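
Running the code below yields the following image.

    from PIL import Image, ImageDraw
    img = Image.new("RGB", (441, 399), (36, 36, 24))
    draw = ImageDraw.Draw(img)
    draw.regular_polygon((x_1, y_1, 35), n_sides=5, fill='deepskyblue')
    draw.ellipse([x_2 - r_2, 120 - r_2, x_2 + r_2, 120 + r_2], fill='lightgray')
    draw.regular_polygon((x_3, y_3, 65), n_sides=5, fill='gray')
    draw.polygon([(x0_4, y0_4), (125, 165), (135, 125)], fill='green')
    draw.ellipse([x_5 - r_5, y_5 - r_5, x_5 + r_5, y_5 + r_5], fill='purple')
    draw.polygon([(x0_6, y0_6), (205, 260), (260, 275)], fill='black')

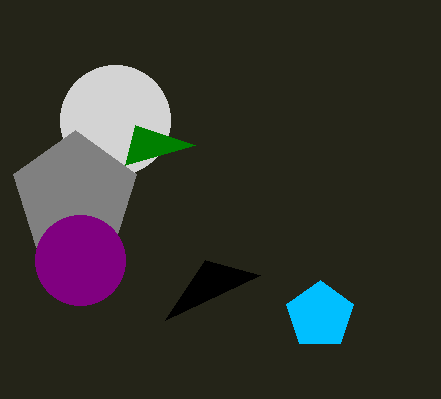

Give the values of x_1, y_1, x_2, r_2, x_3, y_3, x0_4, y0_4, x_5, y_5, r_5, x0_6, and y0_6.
x_1 = 320, y_1 = 315, x_2 = 115, r_2 = 55, x_3 = 75, y_3 = 195, x0_4 = 195, y0_4 = 145, x_5 = 80, y_5 = 260, r_5 = 45, x0_6 = 165, y0_6 = 320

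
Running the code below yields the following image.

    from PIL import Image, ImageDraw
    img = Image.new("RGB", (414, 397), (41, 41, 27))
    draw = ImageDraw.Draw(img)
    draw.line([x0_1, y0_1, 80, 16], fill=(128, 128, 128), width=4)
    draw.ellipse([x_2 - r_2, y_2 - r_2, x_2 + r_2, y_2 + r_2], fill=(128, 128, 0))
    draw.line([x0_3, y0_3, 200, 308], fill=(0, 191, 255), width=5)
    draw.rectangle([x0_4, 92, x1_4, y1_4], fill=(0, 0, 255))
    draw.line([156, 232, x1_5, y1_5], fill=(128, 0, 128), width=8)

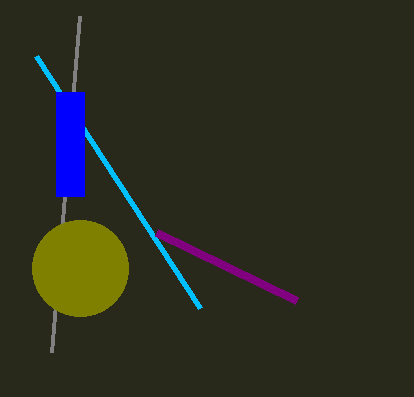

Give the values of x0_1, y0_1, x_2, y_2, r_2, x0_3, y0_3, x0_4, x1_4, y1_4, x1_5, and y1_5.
x0_1 = 52, y0_1 = 352, x_2 = 80, y_2 = 268, r_2 = 48, x0_3 = 36, y0_3 = 56, x0_4 = 56, x1_4 = 84, y1_4 = 196, x1_5 = 296, y1_5 = 300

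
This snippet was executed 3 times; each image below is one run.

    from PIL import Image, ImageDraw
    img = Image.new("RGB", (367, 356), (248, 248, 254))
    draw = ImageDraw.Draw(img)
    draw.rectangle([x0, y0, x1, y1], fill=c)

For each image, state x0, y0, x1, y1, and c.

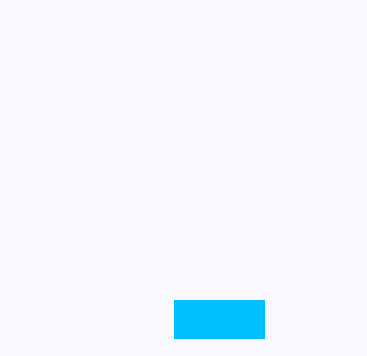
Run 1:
x0 = 174
y0 = 300
x1 = 264
y1 = 338
c = 'deepskyblue'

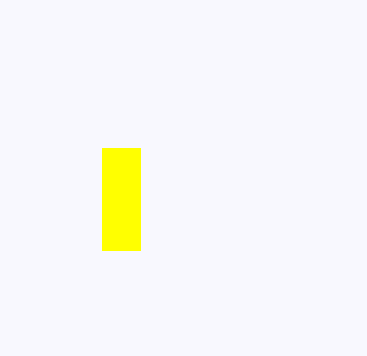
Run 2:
x0 = 102, y0 = 148, x1 = 140, y1 = 250, c = 'yellow'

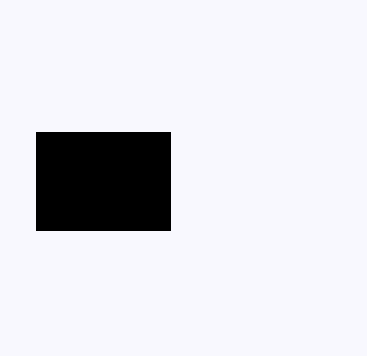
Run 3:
x0 = 36
y0 = 132
x1 = 170
y1 = 230
c = 'black'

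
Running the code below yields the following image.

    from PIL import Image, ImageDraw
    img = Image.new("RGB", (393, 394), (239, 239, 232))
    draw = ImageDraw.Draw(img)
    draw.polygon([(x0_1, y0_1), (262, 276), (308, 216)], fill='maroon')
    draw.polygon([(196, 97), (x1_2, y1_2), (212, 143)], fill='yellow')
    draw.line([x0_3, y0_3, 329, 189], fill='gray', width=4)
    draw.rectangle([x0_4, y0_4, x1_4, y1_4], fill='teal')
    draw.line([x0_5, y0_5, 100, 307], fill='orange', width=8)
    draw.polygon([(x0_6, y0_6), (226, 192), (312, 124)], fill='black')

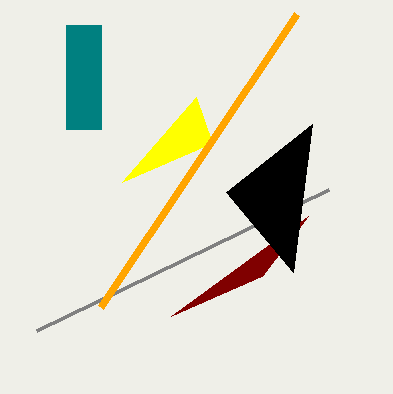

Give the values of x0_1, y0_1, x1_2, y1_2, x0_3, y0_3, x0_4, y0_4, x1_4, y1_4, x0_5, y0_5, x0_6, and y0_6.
x0_1 = 171; y0_1 = 316; x1_2 = 122; y1_2 = 182; x0_3 = 37; y0_3 = 330; x0_4 = 66; y0_4 = 25; x1_4 = 101; y1_4 = 129; x0_5 = 296; y0_5 = 14; x0_6 = 293; y0_6 = 272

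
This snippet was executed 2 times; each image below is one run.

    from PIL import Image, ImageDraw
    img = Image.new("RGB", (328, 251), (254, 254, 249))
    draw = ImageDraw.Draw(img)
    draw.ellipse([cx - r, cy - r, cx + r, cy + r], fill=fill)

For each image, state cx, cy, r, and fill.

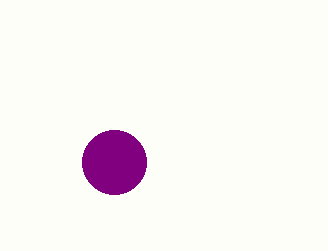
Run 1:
cx = 114
cy = 162
r = 32
fill = 'purple'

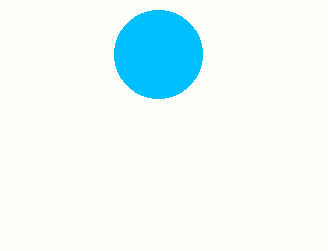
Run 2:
cx = 158; cy = 54; r = 44; fill = 'deepskyblue'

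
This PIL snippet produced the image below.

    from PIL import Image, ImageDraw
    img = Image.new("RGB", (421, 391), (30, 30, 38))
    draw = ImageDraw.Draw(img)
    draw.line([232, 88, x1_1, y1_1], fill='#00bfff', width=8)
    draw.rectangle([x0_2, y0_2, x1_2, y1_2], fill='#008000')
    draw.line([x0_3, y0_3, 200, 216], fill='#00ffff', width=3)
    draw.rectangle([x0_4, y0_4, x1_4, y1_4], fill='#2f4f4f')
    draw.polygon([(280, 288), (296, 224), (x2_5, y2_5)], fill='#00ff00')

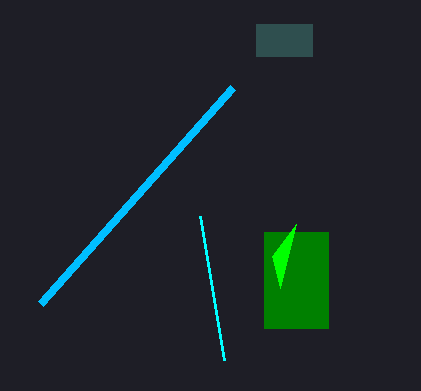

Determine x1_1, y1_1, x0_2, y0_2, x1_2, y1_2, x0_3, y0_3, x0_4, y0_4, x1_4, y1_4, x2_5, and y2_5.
x1_1 = 40
y1_1 = 304
x0_2 = 264
y0_2 = 232
x1_2 = 328
y1_2 = 328
x0_3 = 224
y0_3 = 360
x0_4 = 256
y0_4 = 24
x1_4 = 312
y1_4 = 56
x2_5 = 272
y2_5 = 256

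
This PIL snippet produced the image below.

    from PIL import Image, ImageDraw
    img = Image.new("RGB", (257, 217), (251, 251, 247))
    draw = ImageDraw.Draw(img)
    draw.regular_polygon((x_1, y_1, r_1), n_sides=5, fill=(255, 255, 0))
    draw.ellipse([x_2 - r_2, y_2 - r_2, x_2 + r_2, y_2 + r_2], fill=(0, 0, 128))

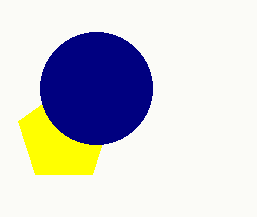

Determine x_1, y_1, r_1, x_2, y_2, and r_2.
x_1 = 64; y_1 = 136; r_1 = 48; x_2 = 96; y_2 = 88; r_2 = 56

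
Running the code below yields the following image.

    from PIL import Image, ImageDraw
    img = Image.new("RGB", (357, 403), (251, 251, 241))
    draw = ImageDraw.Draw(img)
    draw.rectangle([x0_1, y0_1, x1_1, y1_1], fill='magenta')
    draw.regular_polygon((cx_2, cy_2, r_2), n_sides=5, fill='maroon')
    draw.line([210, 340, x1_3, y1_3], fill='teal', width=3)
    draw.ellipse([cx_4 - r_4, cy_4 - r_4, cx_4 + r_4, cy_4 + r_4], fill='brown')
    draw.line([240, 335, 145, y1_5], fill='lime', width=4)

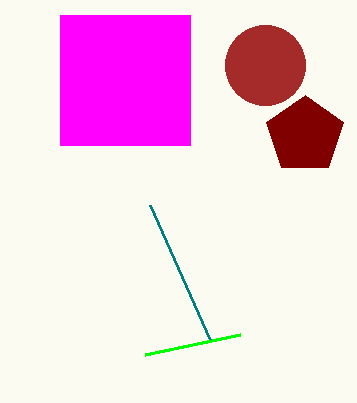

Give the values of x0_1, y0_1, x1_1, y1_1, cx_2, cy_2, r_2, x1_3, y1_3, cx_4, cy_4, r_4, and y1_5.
x0_1 = 60
y0_1 = 15
x1_1 = 190
y1_1 = 145
cx_2 = 305
cy_2 = 135
r_2 = 40
x1_3 = 150
y1_3 = 205
cx_4 = 265
cy_4 = 65
r_4 = 40
y1_5 = 355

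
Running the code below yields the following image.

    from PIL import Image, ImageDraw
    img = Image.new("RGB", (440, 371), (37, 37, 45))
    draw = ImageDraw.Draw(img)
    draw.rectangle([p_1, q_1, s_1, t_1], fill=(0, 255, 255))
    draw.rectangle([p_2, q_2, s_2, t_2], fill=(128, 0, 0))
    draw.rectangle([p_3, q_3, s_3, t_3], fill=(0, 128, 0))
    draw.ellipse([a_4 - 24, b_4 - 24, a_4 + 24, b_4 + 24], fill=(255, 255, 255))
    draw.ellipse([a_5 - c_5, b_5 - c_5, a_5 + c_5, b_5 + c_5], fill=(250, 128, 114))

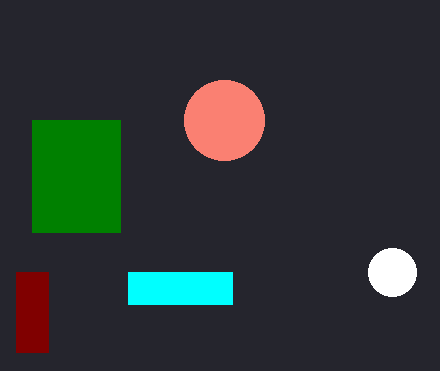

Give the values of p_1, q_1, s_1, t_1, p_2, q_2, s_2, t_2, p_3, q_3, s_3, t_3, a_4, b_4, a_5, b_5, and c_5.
p_1 = 128, q_1 = 272, s_1 = 232, t_1 = 304, p_2 = 16, q_2 = 272, s_2 = 48, t_2 = 352, p_3 = 32, q_3 = 120, s_3 = 120, t_3 = 232, a_4 = 392, b_4 = 272, a_5 = 224, b_5 = 120, c_5 = 40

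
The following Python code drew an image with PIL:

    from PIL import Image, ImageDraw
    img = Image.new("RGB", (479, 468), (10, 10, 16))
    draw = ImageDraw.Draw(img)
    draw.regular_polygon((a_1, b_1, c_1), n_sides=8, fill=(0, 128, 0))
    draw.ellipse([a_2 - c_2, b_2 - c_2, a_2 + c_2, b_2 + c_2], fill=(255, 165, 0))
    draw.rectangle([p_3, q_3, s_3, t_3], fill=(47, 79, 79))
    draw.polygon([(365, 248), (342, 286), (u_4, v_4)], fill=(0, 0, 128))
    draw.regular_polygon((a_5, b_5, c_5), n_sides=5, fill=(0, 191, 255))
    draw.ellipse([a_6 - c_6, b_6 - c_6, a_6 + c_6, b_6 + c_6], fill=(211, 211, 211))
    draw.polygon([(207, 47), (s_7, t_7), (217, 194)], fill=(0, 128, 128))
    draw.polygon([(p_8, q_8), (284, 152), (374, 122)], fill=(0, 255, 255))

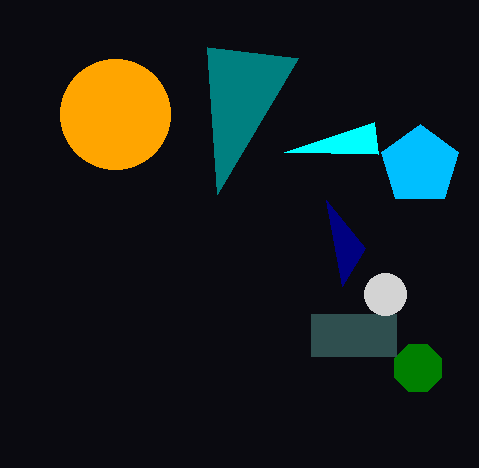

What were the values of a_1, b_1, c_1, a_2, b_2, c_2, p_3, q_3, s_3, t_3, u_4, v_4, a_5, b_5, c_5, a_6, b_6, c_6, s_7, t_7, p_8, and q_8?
a_1 = 418
b_1 = 368
c_1 = 25
a_2 = 115
b_2 = 114
c_2 = 55
p_3 = 311
q_3 = 314
s_3 = 396
t_3 = 356
u_4 = 326
v_4 = 200
a_5 = 420
b_5 = 165
c_5 = 41
a_6 = 385
b_6 = 294
c_6 = 21
s_7 = 298
t_7 = 58
p_8 = 378
q_8 = 154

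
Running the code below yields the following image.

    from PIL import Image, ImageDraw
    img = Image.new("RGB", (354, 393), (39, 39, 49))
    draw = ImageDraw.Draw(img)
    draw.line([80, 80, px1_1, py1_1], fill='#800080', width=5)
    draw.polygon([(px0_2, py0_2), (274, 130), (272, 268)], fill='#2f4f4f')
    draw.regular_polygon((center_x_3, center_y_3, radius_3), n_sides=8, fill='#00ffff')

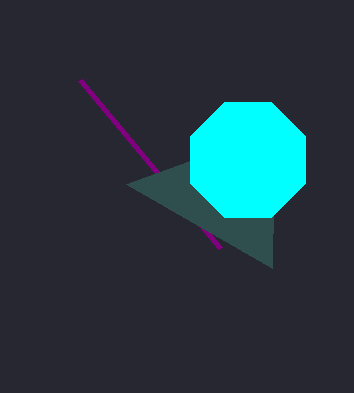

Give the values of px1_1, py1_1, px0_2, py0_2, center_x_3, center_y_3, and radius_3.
px1_1 = 220, py1_1 = 248, px0_2 = 126, py0_2 = 184, center_x_3 = 248, center_y_3 = 160, radius_3 = 62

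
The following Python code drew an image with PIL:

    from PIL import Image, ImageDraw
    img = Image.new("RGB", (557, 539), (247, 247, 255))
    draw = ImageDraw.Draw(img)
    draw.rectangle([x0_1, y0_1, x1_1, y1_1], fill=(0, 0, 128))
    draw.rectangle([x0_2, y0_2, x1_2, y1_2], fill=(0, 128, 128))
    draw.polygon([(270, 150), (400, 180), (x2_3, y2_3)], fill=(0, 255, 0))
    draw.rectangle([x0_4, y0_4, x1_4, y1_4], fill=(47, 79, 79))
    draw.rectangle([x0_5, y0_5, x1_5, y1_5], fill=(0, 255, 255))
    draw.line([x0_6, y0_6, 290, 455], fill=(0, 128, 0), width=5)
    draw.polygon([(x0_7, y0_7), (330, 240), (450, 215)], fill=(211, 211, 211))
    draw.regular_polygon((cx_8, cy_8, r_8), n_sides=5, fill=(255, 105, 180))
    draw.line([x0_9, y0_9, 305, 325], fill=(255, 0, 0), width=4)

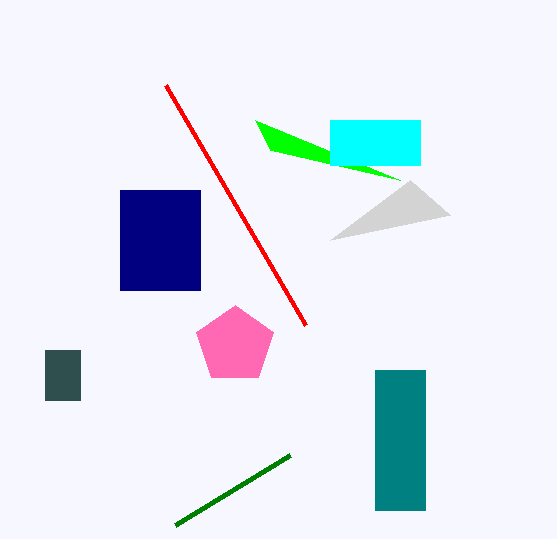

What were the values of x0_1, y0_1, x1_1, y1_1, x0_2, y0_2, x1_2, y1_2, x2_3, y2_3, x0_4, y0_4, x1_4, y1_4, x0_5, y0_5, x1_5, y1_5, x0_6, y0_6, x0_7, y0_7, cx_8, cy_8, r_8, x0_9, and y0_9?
x0_1 = 120; y0_1 = 190; x1_1 = 200; y1_1 = 290; x0_2 = 375; y0_2 = 370; x1_2 = 425; y1_2 = 510; x2_3 = 255; y2_3 = 120; x0_4 = 45; y0_4 = 350; x1_4 = 80; y1_4 = 400; x0_5 = 330; y0_5 = 120; x1_5 = 420; y1_5 = 165; x0_6 = 175; y0_6 = 525; x0_7 = 410; y0_7 = 180; cx_8 = 235; cy_8 = 345; r_8 = 40; x0_9 = 165; y0_9 = 85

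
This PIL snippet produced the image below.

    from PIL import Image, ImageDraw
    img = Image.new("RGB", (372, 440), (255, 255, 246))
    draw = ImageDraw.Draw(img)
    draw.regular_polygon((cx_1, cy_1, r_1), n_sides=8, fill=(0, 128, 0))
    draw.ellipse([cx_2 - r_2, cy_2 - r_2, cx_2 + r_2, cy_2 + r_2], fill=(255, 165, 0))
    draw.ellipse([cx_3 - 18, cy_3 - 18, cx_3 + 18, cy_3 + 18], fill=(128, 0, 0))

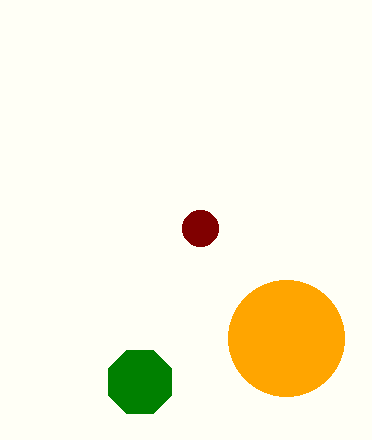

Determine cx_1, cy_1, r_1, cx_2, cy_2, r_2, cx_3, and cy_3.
cx_1 = 140
cy_1 = 382
r_1 = 34
cx_2 = 286
cy_2 = 338
r_2 = 58
cx_3 = 200
cy_3 = 228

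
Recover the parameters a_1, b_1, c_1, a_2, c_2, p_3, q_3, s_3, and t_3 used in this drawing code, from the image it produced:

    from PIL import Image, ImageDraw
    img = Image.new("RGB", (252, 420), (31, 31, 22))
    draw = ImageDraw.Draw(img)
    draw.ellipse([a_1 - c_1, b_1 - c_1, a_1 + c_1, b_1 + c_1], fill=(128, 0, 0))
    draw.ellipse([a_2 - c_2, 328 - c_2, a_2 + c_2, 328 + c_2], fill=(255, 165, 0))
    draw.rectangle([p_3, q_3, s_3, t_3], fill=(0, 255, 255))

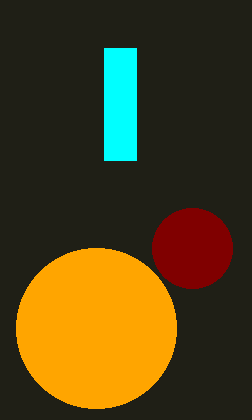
a_1 = 192, b_1 = 248, c_1 = 40, a_2 = 96, c_2 = 80, p_3 = 104, q_3 = 48, s_3 = 136, t_3 = 160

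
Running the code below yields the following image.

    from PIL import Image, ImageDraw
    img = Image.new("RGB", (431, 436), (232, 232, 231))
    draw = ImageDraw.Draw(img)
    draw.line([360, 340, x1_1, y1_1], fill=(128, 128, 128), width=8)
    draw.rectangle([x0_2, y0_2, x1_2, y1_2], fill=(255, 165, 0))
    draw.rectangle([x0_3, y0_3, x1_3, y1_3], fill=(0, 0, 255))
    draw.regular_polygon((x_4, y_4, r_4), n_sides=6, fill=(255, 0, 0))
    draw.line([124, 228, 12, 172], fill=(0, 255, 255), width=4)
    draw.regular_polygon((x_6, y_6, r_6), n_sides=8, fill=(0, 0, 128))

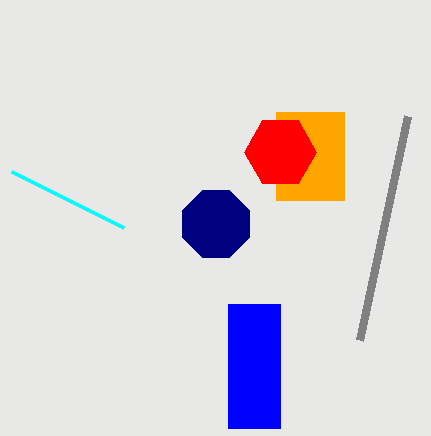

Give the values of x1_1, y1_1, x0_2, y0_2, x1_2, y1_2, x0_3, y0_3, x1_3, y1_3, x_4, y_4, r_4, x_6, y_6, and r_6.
x1_1 = 408, y1_1 = 116, x0_2 = 276, y0_2 = 112, x1_2 = 344, y1_2 = 200, x0_3 = 228, y0_3 = 304, x1_3 = 280, y1_3 = 428, x_4 = 280, y_4 = 152, r_4 = 36, x_6 = 216, y_6 = 224, r_6 = 36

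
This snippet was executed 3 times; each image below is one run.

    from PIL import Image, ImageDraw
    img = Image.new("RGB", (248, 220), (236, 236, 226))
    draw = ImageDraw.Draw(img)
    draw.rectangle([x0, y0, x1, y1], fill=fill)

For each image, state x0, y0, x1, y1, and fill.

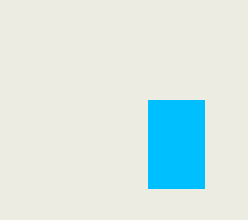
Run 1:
x0 = 148, y0 = 100, x1 = 204, y1 = 188, fill = 'deepskyblue'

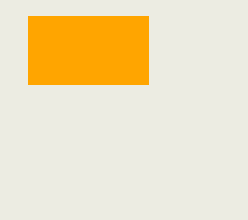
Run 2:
x0 = 28; y0 = 16; x1 = 148; y1 = 84; fill = 'orange'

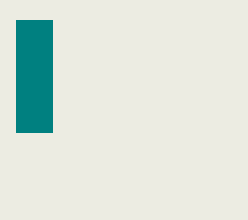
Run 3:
x0 = 16; y0 = 20; x1 = 52; y1 = 132; fill = 'teal'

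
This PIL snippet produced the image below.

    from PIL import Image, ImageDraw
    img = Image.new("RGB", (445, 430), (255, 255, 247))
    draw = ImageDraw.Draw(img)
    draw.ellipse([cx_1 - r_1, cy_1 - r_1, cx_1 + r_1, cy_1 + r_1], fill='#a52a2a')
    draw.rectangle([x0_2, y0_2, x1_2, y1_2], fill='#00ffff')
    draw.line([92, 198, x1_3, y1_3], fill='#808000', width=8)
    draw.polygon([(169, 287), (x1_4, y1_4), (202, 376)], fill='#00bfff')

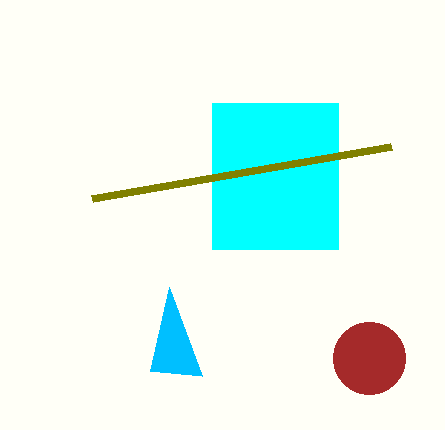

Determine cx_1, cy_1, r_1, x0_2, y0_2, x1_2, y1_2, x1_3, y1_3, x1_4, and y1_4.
cx_1 = 369, cy_1 = 358, r_1 = 36, x0_2 = 212, y0_2 = 103, x1_2 = 338, y1_2 = 249, x1_3 = 391, y1_3 = 146, x1_4 = 150, y1_4 = 371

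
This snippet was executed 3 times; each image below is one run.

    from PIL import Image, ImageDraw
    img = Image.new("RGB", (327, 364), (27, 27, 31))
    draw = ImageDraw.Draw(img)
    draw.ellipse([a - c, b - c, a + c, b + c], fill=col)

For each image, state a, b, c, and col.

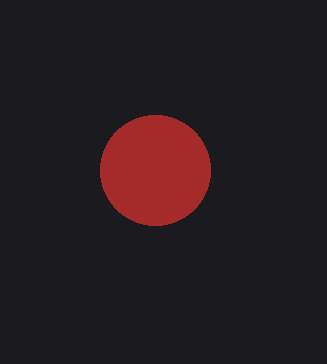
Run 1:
a = 155; b = 170; c = 55; col = 'brown'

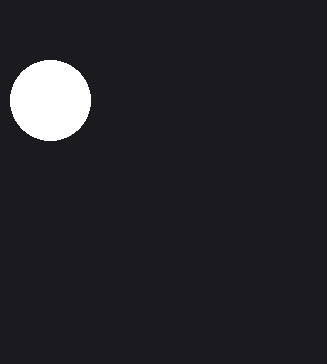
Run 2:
a = 50
b = 100
c = 40
col = 'white'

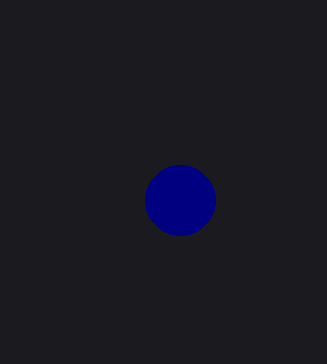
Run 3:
a = 180, b = 200, c = 35, col = 'navy'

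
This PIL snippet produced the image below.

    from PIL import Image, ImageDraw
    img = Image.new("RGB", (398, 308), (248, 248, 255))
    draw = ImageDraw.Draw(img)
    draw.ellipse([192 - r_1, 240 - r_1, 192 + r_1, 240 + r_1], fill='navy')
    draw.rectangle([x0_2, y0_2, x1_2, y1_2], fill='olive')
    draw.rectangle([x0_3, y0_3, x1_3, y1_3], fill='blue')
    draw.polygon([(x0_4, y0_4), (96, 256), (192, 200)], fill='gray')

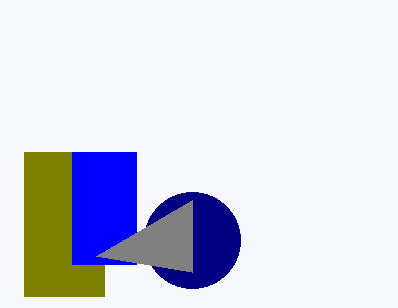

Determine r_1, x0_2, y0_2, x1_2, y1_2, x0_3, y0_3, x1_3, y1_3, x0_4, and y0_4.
r_1 = 48, x0_2 = 24, y0_2 = 152, x1_2 = 104, y1_2 = 296, x0_3 = 72, y0_3 = 152, x1_3 = 136, y1_3 = 264, x0_4 = 192, y0_4 = 272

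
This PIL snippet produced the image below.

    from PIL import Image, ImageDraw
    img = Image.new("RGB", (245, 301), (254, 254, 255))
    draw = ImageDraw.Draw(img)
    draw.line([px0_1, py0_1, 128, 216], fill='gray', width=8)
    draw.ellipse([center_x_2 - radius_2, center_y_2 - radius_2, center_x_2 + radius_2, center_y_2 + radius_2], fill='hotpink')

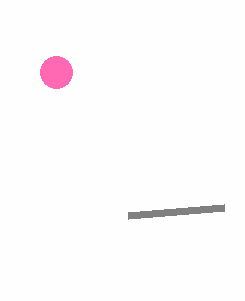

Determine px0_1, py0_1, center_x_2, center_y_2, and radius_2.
px0_1 = 224; py0_1 = 208; center_x_2 = 56; center_y_2 = 72; radius_2 = 16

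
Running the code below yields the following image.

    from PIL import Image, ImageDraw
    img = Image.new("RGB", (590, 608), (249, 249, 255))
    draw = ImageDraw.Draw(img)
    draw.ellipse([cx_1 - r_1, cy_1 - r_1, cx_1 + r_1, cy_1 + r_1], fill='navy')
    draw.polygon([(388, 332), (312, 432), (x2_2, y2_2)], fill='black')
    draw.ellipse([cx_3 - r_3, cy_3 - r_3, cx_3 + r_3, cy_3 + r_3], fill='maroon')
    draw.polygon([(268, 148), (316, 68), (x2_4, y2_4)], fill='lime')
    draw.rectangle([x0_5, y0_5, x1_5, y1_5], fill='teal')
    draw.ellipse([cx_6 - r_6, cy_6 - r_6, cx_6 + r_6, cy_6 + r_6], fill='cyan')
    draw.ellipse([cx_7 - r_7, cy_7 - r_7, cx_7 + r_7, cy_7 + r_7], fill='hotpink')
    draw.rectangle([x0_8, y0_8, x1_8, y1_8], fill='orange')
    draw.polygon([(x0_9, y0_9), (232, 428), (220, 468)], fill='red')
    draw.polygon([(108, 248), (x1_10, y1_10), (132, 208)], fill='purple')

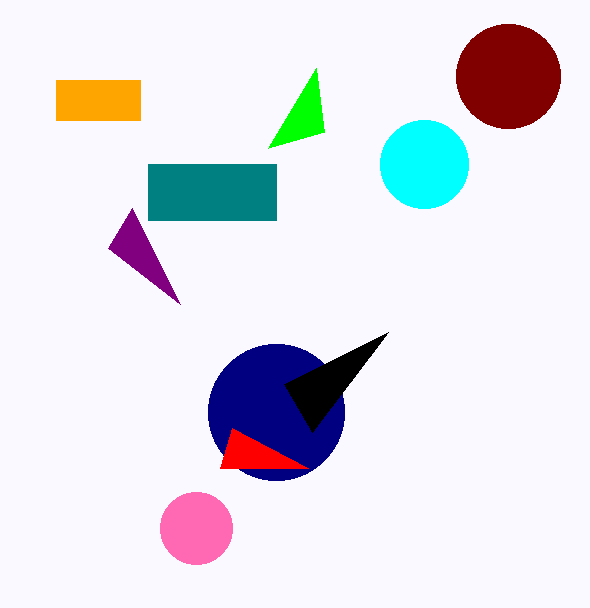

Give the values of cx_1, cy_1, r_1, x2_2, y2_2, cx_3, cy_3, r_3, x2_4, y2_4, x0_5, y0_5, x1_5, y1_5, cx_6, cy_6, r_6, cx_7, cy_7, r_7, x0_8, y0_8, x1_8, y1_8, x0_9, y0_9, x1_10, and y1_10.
cx_1 = 276, cy_1 = 412, r_1 = 68, x2_2 = 284, y2_2 = 384, cx_3 = 508, cy_3 = 76, r_3 = 52, x2_4 = 324, y2_4 = 132, x0_5 = 148, y0_5 = 164, x1_5 = 276, y1_5 = 220, cx_6 = 424, cy_6 = 164, r_6 = 44, cx_7 = 196, cy_7 = 528, r_7 = 36, x0_8 = 56, y0_8 = 80, x1_8 = 140, y1_8 = 120, x0_9 = 308, y0_9 = 468, x1_10 = 180, y1_10 = 304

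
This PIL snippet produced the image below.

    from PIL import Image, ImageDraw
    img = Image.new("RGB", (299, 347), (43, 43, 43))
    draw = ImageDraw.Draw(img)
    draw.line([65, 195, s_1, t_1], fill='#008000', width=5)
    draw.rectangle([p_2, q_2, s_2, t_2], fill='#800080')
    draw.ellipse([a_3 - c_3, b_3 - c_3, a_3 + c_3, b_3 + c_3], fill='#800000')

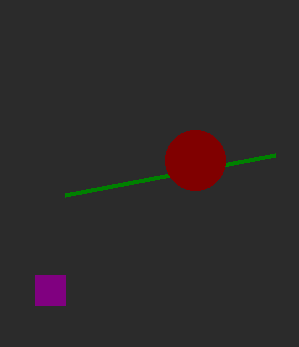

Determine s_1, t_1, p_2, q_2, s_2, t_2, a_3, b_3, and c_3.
s_1 = 275
t_1 = 155
p_2 = 35
q_2 = 275
s_2 = 65
t_2 = 305
a_3 = 195
b_3 = 160
c_3 = 30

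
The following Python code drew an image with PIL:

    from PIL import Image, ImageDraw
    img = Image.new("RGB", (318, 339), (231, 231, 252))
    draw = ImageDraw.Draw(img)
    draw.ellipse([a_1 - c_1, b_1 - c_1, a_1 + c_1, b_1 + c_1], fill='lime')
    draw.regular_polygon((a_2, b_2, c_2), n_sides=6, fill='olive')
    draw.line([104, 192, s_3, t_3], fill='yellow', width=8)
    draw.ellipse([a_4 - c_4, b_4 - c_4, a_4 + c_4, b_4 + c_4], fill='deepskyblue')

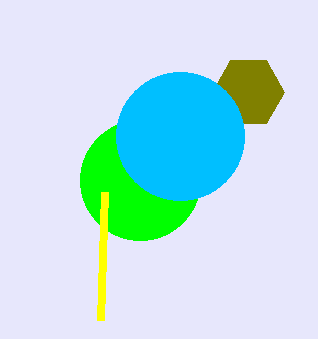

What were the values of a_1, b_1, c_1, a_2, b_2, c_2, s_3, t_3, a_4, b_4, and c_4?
a_1 = 140, b_1 = 180, c_1 = 60, a_2 = 248, b_2 = 92, c_2 = 36, s_3 = 100, t_3 = 320, a_4 = 180, b_4 = 136, c_4 = 64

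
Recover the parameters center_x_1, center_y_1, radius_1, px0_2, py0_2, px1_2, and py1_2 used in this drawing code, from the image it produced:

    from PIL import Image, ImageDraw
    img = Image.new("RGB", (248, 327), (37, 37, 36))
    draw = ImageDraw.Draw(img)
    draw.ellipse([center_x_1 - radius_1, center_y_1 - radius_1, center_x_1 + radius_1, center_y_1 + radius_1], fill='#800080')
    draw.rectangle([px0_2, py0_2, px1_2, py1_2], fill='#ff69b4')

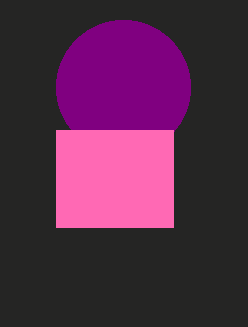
center_x_1 = 123
center_y_1 = 87
radius_1 = 67
px0_2 = 56
py0_2 = 130
px1_2 = 173
py1_2 = 227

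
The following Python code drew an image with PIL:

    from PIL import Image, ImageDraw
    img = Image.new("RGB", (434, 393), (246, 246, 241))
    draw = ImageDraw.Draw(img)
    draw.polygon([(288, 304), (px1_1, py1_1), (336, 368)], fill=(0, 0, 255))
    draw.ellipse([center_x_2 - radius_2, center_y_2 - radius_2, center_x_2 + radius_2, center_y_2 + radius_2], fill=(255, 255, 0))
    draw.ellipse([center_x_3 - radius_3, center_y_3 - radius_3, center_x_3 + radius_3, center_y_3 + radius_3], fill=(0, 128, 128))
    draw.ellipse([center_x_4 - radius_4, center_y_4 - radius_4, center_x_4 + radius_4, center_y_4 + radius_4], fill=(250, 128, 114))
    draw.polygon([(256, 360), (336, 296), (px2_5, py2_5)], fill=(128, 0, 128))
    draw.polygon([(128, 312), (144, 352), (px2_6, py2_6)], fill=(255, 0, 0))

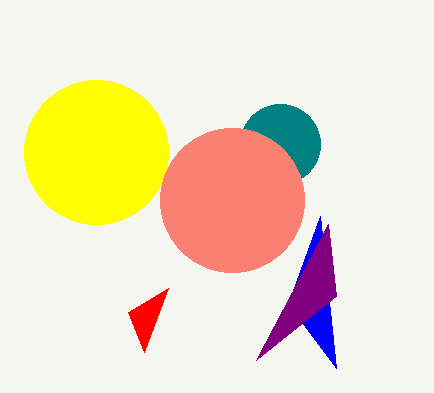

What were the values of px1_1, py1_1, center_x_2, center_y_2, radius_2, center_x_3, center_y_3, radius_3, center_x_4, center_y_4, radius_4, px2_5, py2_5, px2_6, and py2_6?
px1_1 = 320, py1_1 = 216, center_x_2 = 96, center_y_2 = 152, radius_2 = 72, center_x_3 = 280, center_y_3 = 144, radius_3 = 40, center_x_4 = 232, center_y_4 = 200, radius_4 = 72, px2_5 = 328, py2_5 = 224, px2_6 = 168, py2_6 = 288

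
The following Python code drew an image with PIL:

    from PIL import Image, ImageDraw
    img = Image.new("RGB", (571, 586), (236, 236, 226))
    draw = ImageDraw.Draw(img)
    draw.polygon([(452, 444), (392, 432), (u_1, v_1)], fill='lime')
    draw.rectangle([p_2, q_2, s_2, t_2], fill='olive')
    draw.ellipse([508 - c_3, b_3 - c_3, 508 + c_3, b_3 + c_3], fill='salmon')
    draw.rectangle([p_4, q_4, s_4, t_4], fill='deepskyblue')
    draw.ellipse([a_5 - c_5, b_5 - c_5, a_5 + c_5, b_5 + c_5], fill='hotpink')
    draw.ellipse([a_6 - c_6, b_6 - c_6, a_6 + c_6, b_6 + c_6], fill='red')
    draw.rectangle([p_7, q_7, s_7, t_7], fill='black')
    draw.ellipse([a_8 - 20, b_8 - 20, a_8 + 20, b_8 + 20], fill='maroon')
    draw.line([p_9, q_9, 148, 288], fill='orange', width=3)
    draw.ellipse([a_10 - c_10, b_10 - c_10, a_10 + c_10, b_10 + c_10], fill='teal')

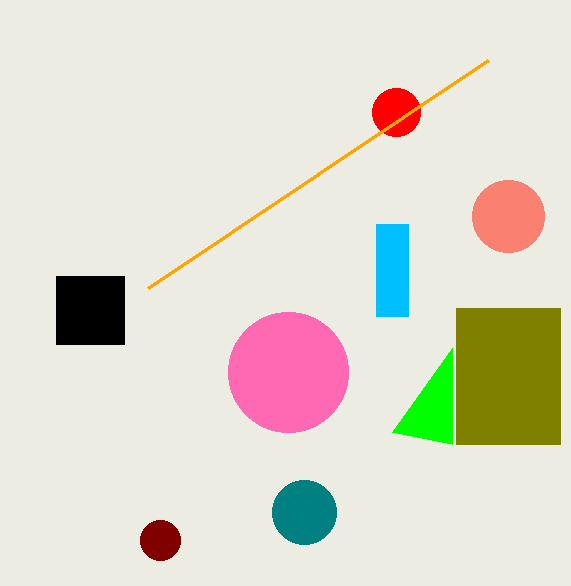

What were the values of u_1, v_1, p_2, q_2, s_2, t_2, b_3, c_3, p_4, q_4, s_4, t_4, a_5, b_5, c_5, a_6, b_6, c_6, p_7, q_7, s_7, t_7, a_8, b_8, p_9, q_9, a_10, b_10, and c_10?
u_1 = 452
v_1 = 348
p_2 = 456
q_2 = 308
s_2 = 560
t_2 = 444
b_3 = 216
c_3 = 36
p_4 = 376
q_4 = 224
s_4 = 408
t_4 = 316
a_5 = 288
b_5 = 372
c_5 = 60
a_6 = 396
b_6 = 112
c_6 = 24
p_7 = 56
q_7 = 276
s_7 = 124
t_7 = 344
a_8 = 160
b_8 = 540
p_9 = 488
q_9 = 60
a_10 = 304
b_10 = 512
c_10 = 32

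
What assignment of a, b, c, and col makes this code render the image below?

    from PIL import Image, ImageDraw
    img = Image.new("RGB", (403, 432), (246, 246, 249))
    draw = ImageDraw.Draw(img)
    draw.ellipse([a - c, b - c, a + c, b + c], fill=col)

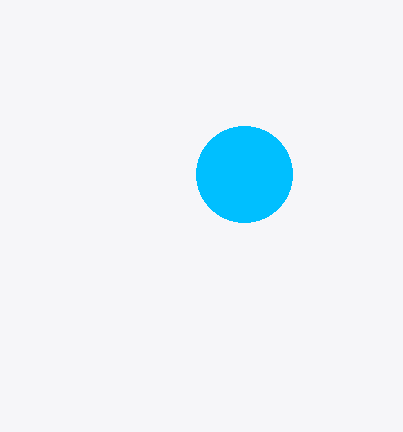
a = 244; b = 174; c = 48; col = 'deepskyblue'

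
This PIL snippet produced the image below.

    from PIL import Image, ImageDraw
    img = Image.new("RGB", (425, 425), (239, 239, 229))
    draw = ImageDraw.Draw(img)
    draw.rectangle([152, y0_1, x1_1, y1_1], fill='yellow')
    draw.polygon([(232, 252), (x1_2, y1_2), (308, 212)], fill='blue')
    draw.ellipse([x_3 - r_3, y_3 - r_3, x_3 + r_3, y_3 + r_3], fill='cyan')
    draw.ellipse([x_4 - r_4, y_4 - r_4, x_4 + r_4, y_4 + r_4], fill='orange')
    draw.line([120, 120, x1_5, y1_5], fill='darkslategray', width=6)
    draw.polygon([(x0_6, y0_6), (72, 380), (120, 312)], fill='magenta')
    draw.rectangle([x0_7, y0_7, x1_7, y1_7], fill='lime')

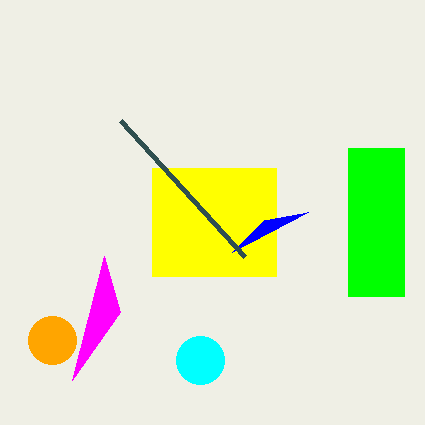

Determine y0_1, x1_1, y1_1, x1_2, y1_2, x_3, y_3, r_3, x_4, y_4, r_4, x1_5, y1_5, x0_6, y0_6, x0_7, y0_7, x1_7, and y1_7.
y0_1 = 168; x1_1 = 276; y1_1 = 276; x1_2 = 264; y1_2 = 220; x_3 = 200; y_3 = 360; r_3 = 24; x_4 = 52; y_4 = 340; r_4 = 24; x1_5 = 244; y1_5 = 256; x0_6 = 104; y0_6 = 256; x0_7 = 348; y0_7 = 148; x1_7 = 404; y1_7 = 296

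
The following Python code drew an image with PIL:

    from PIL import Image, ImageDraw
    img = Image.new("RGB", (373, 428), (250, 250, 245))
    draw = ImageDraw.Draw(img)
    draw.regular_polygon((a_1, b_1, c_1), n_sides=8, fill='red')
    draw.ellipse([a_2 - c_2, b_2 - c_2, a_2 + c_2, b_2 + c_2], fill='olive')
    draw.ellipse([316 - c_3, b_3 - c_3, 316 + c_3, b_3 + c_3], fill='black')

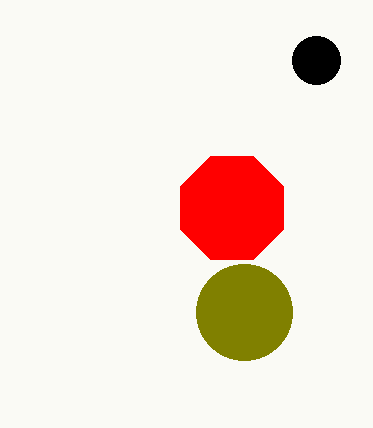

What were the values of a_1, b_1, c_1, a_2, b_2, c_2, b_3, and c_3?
a_1 = 232, b_1 = 208, c_1 = 56, a_2 = 244, b_2 = 312, c_2 = 48, b_3 = 60, c_3 = 24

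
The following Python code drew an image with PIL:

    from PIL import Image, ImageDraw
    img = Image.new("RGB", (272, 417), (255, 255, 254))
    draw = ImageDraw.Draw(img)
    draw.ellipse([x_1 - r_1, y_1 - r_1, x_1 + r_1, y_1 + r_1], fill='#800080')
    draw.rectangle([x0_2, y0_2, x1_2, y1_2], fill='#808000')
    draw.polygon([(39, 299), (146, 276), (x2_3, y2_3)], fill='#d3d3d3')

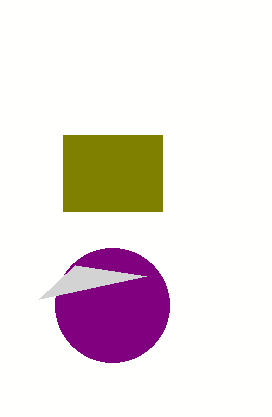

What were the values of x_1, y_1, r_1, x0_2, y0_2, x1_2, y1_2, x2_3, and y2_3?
x_1 = 112
y_1 = 305
r_1 = 57
x0_2 = 63
y0_2 = 135
x1_2 = 162
y1_2 = 211
x2_3 = 75
y2_3 = 265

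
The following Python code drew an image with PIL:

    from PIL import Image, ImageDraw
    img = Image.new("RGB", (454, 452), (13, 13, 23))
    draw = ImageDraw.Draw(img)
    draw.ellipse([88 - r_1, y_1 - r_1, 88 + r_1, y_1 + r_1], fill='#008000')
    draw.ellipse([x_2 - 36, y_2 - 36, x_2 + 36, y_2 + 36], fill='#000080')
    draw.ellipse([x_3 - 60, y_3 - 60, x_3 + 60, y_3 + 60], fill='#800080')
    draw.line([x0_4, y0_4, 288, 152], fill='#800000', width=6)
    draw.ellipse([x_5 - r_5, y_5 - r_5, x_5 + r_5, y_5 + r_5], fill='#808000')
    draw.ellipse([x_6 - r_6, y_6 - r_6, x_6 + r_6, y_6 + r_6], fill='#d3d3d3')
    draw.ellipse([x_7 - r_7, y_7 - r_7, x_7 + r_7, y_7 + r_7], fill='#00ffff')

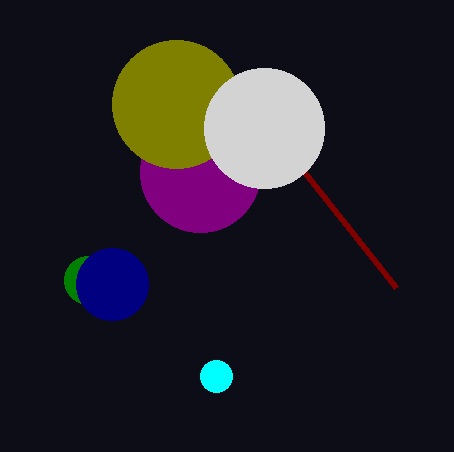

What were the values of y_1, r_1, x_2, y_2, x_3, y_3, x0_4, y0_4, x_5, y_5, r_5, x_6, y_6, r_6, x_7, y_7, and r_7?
y_1 = 280
r_1 = 24
x_2 = 112
y_2 = 284
x_3 = 200
y_3 = 172
x0_4 = 396
y0_4 = 288
x_5 = 176
y_5 = 104
r_5 = 64
x_6 = 264
y_6 = 128
r_6 = 60
x_7 = 216
y_7 = 376
r_7 = 16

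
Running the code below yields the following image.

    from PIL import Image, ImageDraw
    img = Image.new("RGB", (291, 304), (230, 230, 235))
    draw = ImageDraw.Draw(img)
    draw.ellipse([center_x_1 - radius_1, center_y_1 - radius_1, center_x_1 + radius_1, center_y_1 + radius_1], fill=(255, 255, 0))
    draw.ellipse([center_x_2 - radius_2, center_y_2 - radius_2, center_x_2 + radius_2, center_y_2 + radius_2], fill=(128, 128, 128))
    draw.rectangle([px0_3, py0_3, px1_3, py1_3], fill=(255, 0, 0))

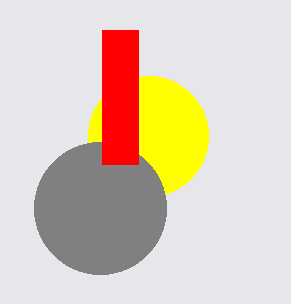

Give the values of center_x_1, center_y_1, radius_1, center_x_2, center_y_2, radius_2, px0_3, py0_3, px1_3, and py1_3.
center_x_1 = 148, center_y_1 = 136, radius_1 = 60, center_x_2 = 100, center_y_2 = 208, radius_2 = 66, px0_3 = 102, py0_3 = 30, px1_3 = 138, py1_3 = 164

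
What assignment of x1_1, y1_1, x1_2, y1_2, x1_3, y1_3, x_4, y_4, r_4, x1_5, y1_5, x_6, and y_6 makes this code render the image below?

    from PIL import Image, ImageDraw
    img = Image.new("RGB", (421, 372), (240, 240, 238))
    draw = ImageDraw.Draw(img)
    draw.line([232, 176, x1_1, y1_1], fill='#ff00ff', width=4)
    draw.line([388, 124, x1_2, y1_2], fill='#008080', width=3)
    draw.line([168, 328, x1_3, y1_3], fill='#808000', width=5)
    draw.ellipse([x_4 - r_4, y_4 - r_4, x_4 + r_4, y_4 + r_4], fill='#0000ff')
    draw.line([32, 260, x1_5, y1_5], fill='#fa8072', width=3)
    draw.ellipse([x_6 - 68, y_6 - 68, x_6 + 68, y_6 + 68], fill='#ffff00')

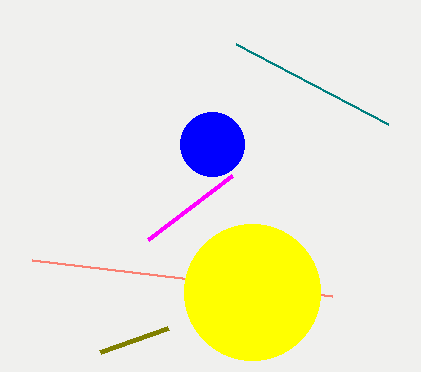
x1_1 = 148; y1_1 = 240; x1_2 = 236; y1_2 = 44; x1_3 = 100; y1_3 = 352; x_4 = 212; y_4 = 144; r_4 = 32; x1_5 = 332; y1_5 = 296; x_6 = 252; y_6 = 292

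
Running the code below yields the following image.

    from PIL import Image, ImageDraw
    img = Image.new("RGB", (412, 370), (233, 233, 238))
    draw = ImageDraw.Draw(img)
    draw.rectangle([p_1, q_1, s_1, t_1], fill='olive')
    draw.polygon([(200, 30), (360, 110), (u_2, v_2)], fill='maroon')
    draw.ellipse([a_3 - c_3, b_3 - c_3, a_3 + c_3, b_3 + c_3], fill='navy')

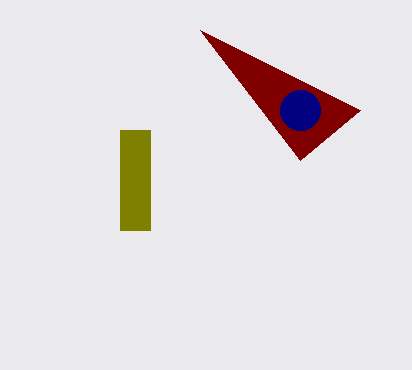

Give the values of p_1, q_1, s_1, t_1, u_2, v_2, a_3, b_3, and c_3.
p_1 = 120; q_1 = 130; s_1 = 150; t_1 = 230; u_2 = 300; v_2 = 160; a_3 = 300; b_3 = 110; c_3 = 20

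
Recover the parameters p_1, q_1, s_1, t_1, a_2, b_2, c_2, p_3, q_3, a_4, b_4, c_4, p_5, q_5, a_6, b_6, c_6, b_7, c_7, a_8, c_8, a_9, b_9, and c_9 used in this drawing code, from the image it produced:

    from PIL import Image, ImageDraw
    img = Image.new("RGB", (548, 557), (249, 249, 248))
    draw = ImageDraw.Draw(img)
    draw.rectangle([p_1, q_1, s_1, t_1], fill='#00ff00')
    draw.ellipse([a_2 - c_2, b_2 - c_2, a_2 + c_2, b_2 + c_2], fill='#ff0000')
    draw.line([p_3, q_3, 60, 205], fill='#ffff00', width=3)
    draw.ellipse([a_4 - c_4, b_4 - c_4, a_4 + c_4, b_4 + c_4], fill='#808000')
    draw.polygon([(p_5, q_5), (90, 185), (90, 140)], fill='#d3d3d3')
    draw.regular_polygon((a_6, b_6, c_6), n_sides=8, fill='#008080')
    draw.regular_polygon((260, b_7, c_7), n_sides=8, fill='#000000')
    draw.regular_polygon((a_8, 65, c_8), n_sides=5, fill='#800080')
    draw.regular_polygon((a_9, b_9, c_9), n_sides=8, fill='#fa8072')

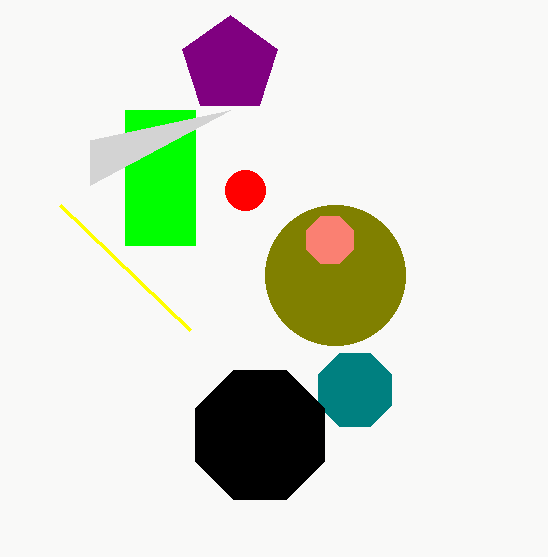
p_1 = 125
q_1 = 110
s_1 = 195
t_1 = 245
a_2 = 245
b_2 = 190
c_2 = 20
p_3 = 190
q_3 = 330
a_4 = 335
b_4 = 275
c_4 = 70
p_5 = 230
q_5 = 110
a_6 = 355
b_6 = 390
c_6 = 40
b_7 = 435
c_7 = 70
a_8 = 230
c_8 = 50
a_9 = 330
b_9 = 240
c_9 = 25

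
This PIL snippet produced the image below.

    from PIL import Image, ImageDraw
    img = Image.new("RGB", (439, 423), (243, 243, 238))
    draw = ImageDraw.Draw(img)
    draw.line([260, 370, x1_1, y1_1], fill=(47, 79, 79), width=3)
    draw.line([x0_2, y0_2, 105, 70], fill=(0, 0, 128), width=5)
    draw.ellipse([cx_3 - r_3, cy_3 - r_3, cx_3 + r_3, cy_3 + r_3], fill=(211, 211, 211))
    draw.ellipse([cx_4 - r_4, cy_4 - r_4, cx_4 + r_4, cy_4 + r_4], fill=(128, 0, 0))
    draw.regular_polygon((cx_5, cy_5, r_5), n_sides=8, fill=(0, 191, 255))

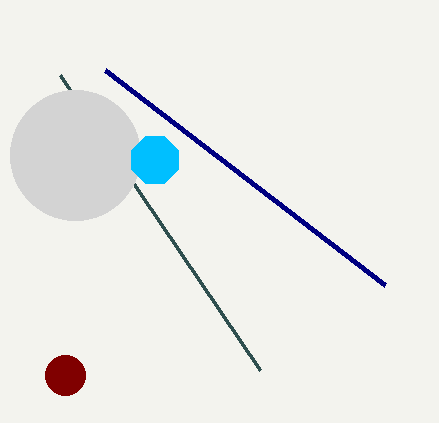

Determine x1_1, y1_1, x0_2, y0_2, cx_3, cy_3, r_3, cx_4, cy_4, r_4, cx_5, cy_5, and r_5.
x1_1 = 60; y1_1 = 75; x0_2 = 385; y0_2 = 285; cx_3 = 75; cy_3 = 155; r_3 = 65; cx_4 = 65; cy_4 = 375; r_4 = 20; cx_5 = 155; cy_5 = 160; r_5 = 25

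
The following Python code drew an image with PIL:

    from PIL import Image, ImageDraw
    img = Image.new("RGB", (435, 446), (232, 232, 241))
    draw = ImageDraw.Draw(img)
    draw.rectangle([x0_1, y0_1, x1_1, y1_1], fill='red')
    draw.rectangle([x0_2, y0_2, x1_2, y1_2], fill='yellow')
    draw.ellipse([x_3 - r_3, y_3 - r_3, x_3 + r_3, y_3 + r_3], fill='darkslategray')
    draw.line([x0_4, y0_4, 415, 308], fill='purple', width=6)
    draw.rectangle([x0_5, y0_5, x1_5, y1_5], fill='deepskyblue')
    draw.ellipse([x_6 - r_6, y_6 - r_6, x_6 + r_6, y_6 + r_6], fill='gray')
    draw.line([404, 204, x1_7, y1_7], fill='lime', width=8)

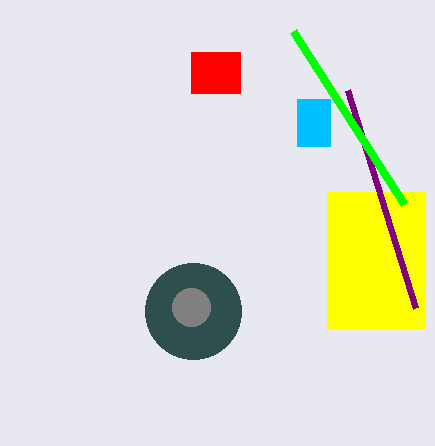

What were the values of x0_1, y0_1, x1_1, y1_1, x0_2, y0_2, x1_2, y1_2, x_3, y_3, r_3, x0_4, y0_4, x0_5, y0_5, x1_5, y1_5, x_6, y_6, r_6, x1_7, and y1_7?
x0_1 = 191, y0_1 = 52, x1_1 = 240, y1_1 = 93, x0_2 = 327, y0_2 = 192, x1_2 = 425, y1_2 = 328, x_3 = 193, y_3 = 311, r_3 = 48, x0_4 = 347, y0_4 = 90, x0_5 = 297, y0_5 = 99, x1_5 = 330, y1_5 = 146, x_6 = 191, y_6 = 307, r_6 = 19, x1_7 = 293, y1_7 = 31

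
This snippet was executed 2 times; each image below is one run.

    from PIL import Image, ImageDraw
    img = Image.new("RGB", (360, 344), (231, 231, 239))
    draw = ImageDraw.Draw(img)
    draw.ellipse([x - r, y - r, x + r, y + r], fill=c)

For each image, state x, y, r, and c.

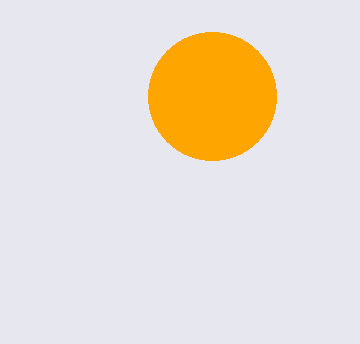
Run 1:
x = 212; y = 96; r = 64; c = 'orange'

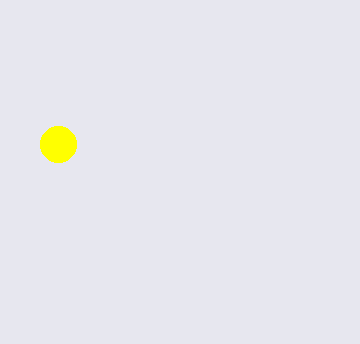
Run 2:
x = 58; y = 144; r = 18; c = 'yellow'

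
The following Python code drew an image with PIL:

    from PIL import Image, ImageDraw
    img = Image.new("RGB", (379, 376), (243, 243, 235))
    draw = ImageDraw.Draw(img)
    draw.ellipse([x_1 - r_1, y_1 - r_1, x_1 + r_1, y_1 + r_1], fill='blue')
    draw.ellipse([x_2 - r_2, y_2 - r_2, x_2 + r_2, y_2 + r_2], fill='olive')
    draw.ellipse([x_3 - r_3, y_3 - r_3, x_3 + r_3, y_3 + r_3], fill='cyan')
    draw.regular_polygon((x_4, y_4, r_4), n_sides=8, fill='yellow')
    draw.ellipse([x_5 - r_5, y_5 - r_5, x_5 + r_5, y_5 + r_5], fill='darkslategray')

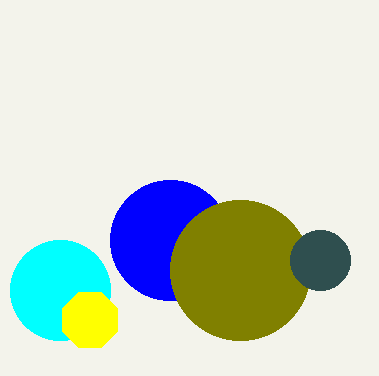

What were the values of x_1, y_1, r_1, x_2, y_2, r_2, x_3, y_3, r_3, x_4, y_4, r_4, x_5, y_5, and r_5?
x_1 = 170; y_1 = 240; r_1 = 60; x_2 = 240; y_2 = 270; r_2 = 70; x_3 = 60; y_3 = 290; r_3 = 50; x_4 = 90; y_4 = 320; r_4 = 30; x_5 = 320; y_5 = 260; r_5 = 30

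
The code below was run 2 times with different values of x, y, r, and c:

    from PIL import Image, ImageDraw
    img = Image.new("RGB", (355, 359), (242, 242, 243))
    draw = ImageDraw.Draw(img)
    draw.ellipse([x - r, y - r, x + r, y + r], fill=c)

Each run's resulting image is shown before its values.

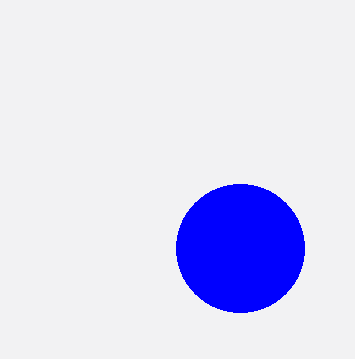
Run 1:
x = 240
y = 248
r = 64
c = 'blue'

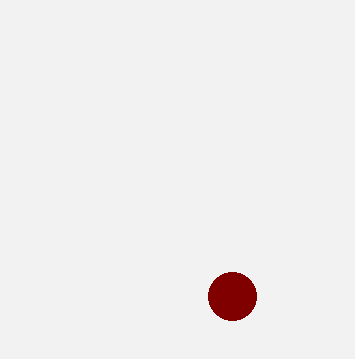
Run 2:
x = 232; y = 296; r = 24; c = 'maroon'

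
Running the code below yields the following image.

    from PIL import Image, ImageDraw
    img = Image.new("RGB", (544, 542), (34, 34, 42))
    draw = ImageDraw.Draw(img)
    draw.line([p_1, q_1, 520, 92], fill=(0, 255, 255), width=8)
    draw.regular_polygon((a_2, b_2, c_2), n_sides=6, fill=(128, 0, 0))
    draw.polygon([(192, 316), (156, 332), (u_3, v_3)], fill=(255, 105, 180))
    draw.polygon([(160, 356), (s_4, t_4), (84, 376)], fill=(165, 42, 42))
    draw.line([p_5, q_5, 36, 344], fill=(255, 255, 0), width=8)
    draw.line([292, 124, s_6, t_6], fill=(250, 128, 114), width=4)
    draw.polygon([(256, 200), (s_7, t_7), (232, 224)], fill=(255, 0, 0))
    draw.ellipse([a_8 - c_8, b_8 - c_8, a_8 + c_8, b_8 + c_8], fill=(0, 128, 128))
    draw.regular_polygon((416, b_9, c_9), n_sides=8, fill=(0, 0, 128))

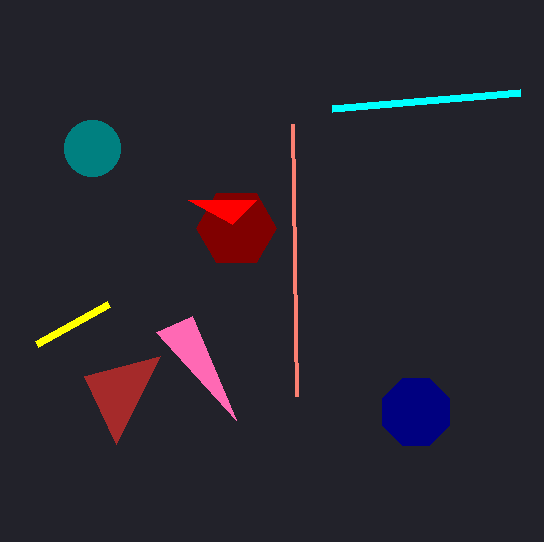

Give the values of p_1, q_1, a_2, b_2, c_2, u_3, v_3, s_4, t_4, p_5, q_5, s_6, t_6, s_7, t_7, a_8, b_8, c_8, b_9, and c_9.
p_1 = 332
q_1 = 108
a_2 = 236
b_2 = 228
c_2 = 40
u_3 = 236
v_3 = 420
s_4 = 116
t_4 = 444
p_5 = 108
q_5 = 304
s_6 = 296
t_6 = 396
s_7 = 188
t_7 = 200
a_8 = 92
b_8 = 148
c_8 = 28
b_9 = 412
c_9 = 36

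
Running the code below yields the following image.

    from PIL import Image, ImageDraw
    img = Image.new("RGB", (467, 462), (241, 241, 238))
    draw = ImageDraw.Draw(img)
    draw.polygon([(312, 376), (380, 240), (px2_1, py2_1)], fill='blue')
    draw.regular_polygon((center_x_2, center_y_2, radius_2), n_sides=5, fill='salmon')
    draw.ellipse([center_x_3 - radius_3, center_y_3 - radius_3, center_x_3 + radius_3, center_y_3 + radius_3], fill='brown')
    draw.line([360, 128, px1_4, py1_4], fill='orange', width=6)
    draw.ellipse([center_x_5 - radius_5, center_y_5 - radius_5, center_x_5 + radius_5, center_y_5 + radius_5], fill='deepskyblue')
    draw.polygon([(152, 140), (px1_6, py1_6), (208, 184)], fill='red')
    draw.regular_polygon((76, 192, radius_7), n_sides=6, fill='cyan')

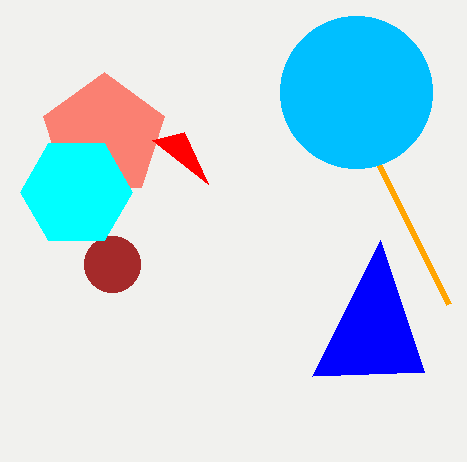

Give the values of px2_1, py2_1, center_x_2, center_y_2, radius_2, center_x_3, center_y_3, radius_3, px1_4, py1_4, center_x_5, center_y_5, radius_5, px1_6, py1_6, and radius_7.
px2_1 = 424
py2_1 = 372
center_x_2 = 104
center_y_2 = 136
radius_2 = 64
center_x_3 = 112
center_y_3 = 264
radius_3 = 28
px1_4 = 448
py1_4 = 304
center_x_5 = 356
center_y_5 = 92
radius_5 = 76
px1_6 = 184
py1_6 = 132
radius_7 = 56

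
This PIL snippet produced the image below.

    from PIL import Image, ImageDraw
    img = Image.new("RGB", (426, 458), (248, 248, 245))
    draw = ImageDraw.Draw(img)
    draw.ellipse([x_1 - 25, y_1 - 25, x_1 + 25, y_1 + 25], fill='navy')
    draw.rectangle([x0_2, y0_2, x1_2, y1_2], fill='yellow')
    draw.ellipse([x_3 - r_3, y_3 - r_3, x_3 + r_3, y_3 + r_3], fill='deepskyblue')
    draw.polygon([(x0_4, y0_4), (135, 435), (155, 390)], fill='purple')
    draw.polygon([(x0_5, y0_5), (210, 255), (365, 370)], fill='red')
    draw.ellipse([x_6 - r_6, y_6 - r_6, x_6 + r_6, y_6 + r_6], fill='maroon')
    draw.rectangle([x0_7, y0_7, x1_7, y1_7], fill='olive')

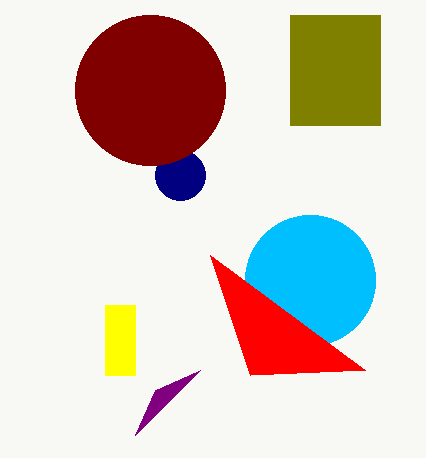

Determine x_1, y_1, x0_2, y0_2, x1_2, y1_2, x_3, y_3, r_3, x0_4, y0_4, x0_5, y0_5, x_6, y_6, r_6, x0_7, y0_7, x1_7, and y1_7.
x_1 = 180; y_1 = 175; x0_2 = 105; y0_2 = 305; x1_2 = 135; y1_2 = 375; x_3 = 310; y_3 = 280; r_3 = 65; x0_4 = 200; y0_4 = 370; x0_5 = 250; y0_5 = 375; x_6 = 150; y_6 = 90; r_6 = 75; x0_7 = 290; y0_7 = 15; x1_7 = 380; y1_7 = 125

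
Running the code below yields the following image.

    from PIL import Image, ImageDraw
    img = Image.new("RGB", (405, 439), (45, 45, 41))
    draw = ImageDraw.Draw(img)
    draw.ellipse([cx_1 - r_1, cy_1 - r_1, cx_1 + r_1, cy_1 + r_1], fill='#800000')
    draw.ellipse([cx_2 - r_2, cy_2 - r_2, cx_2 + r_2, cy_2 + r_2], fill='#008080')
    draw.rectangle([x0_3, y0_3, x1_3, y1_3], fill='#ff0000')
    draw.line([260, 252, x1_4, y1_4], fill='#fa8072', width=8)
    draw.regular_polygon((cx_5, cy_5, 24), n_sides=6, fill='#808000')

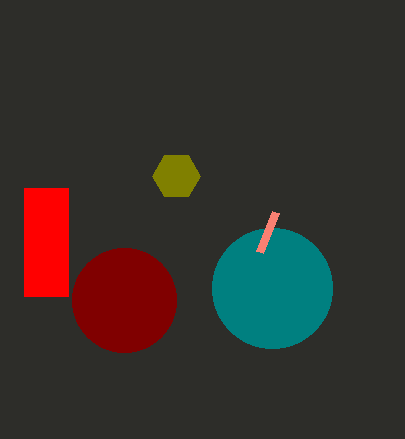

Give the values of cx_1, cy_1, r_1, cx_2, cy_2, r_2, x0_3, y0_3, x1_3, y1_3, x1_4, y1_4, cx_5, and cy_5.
cx_1 = 124, cy_1 = 300, r_1 = 52, cx_2 = 272, cy_2 = 288, r_2 = 60, x0_3 = 24, y0_3 = 188, x1_3 = 68, y1_3 = 296, x1_4 = 276, y1_4 = 212, cx_5 = 176, cy_5 = 176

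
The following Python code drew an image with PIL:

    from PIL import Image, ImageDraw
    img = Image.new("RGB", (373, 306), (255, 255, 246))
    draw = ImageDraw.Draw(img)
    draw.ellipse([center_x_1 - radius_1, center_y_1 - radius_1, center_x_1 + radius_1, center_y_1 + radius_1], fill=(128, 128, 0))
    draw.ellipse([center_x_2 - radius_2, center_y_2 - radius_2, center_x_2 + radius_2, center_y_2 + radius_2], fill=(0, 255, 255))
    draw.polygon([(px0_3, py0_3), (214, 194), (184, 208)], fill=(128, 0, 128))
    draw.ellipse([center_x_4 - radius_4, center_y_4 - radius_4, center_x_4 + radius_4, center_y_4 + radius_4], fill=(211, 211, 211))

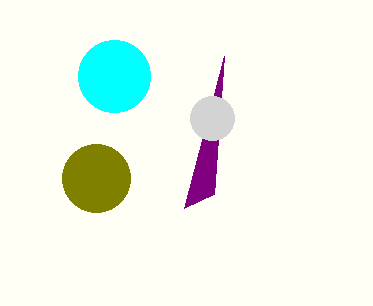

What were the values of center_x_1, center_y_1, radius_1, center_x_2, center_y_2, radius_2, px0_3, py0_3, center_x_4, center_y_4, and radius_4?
center_x_1 = 96
center_y_1 = 178
radius_1 = 34
center_x_2 = 114
center_y_2 = 76
radius_2 = 36
px0_3 = 224
py0_3 = 56
center_x_4 = 212
center_y_4 = 118
radius_4 = 22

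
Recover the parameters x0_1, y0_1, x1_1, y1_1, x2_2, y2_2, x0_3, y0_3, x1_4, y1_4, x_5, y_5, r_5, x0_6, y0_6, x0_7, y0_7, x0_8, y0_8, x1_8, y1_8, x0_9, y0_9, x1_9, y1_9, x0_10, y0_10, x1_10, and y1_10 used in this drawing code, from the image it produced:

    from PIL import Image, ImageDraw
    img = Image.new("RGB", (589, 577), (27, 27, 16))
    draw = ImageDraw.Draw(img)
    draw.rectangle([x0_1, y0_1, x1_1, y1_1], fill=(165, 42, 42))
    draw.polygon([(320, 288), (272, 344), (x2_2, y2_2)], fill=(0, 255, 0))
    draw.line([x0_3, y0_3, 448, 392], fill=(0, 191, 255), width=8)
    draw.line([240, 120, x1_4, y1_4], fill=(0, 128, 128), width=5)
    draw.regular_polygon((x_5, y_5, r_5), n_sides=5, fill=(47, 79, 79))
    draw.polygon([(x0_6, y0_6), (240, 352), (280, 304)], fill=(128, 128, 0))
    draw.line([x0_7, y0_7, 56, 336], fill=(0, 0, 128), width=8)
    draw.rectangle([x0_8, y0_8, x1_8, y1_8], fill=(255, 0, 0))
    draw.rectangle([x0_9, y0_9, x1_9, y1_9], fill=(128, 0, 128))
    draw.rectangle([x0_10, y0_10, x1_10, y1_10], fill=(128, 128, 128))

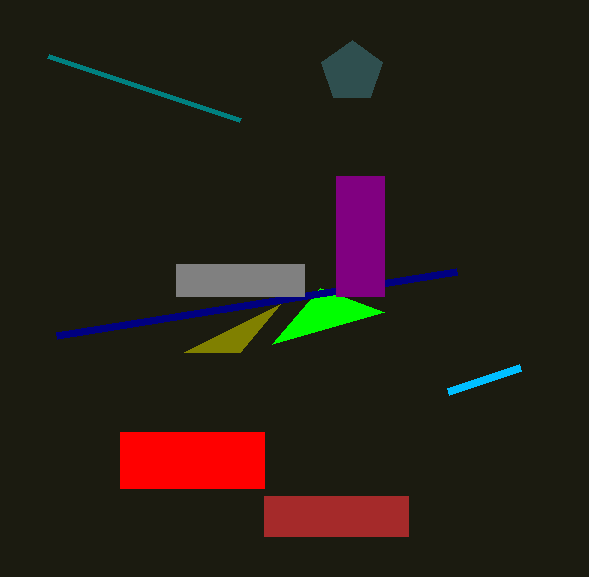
x0_1 = 264
y0_1 = 496
x1_1 = 408
y1_1 = 536
x2_2 = 384
y2_2 = 312
x0_3 = 520
y0_3 = 368
x1_4 = 48
y1_4 = 56
x_5 = 352
y_5 = 72
r_5 = 32
x0_6 = 184
y0_6 = 352
x0_7 = 456
y0_7 = 272
x0_8 = 120
y0_8 = 432
x1_8 = 264
y1_8 = 488
x0_9 = 336
y0_9 = 176
x1_9 = 384
y1_9 = 296
x0_10 = 176
y0_10 = 264
x1_10 = 304
y1_10 = 296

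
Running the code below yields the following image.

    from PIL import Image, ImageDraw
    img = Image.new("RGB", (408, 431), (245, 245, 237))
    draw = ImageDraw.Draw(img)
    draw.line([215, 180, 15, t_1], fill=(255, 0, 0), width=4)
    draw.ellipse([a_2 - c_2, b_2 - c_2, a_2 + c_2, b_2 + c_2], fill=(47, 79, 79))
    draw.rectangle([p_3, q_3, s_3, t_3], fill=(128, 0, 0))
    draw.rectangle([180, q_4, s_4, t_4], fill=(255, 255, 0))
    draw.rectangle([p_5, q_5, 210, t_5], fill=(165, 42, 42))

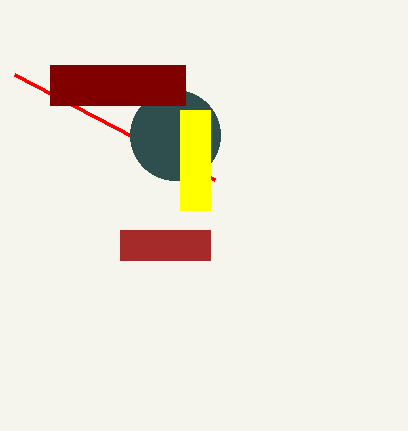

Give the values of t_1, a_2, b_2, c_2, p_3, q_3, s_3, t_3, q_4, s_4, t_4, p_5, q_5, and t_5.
t_1 = 75
a_2 = 175
b_2 = 135
c_2 = 45
p_3 = 50
q_3 = 65
s_3 = 185
t_3 = 105
q_4 = 110
s_4 = 210
t_4 = 210
p_5 = 120
q_5 = 230
t_5 = 260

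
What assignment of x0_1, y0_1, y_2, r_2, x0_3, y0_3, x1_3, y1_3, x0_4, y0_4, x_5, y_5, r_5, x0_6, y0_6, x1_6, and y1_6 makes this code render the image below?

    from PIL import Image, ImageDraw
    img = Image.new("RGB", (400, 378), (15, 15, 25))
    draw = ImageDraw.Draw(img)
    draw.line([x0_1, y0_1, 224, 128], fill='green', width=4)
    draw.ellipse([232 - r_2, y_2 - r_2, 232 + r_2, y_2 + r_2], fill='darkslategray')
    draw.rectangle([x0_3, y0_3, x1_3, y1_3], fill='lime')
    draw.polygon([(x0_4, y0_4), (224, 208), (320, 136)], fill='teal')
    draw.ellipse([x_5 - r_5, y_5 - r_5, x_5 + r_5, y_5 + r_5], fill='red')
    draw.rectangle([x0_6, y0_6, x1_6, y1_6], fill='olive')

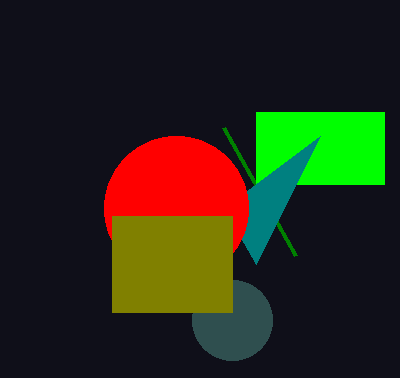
x0_1 = 296; y0_1 = 256; y_2 = 320; r_2 = 40; x0_3 = 256; y0_3 = 112; x1_3 = 384; y1_3 = 184; x0_4 = 256; y0_4 = 264; x_5 = 176; y_5 = 208; r_5 = 72; x0_6 = 112; y0_6 = 216; x1_6 = 232; y1_6 = 312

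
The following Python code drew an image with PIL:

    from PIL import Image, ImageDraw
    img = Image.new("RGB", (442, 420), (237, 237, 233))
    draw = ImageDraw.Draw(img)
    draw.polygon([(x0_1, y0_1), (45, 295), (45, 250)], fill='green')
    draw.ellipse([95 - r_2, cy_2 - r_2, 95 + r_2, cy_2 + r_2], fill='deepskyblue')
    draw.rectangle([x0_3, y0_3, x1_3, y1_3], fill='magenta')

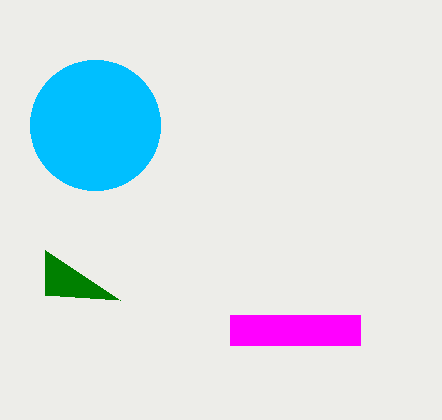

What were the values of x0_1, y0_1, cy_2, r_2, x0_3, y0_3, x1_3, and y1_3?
x0_1 = 120, y0_1 = 300, cy_2 = 125, r_2 = 65, x0_3 = 230, y0_3 = 315, x1_3 = 360, y1_3 = 345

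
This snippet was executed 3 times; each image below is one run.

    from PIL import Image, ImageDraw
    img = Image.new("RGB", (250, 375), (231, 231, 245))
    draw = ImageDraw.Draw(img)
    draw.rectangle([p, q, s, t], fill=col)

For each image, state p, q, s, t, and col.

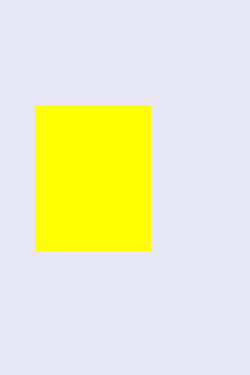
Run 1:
p = 35; q = 105; s = 150; t = 250; col = 'yellow'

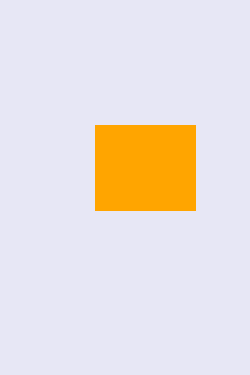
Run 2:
p = 95; q = 125; s = 195; t = 210; col = 'orange'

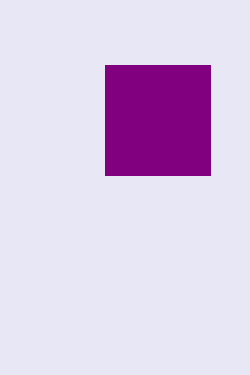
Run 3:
p = 105; q = 65; s = 210; t = 175; col = 'purple'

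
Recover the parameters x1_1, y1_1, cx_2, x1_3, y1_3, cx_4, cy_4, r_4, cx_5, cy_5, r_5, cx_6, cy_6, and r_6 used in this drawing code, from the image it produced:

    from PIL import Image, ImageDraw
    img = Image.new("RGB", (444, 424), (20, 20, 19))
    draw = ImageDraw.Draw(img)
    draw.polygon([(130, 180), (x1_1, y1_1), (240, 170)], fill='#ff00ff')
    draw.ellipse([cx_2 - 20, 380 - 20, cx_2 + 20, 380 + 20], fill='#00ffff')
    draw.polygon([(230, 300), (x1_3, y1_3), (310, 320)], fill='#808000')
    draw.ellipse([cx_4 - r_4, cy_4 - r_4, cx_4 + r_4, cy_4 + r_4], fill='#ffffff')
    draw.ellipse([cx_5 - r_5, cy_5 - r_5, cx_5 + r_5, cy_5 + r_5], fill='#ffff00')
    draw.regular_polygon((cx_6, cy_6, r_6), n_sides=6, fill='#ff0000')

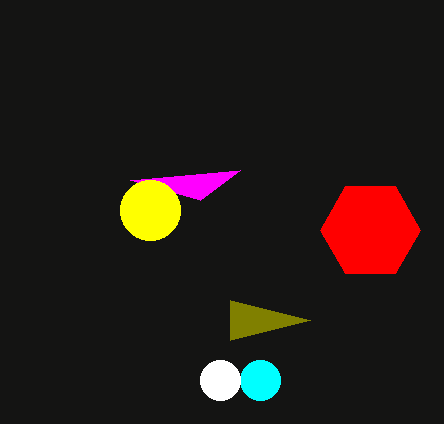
x1_1 = 200; y1_1 = 200; cx_2 = 260; x1_3 = 230; y1_3 = 340; cx_4 = 220; cy_4 = 380; r_4 = 20; cx_5 = 150; cy_5 = 210; r_5 = 30; cx_6 = 370; cy_6 = 230; r_6 = 50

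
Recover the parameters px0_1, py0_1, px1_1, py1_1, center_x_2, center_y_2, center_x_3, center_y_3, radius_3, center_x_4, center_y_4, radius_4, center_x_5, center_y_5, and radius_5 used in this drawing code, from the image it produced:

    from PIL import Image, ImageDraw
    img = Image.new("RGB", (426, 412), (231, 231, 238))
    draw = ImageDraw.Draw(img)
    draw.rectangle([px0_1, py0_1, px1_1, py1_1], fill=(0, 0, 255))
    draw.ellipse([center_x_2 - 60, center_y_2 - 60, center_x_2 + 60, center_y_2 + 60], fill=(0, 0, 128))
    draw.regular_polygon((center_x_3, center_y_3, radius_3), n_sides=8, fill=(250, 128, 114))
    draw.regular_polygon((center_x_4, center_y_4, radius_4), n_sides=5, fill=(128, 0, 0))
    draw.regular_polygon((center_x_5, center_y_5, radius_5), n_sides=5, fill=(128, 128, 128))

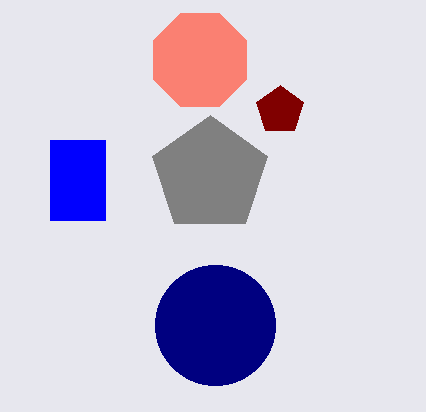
px0_1 = 50; py0_1 = 140; px1_1 = 105; py1_1 = 220; center_x_2 = 215; center_y_2 = 325; center_x_3 = 200; center_y_3 = 60; radius_3 = 50; center_x_4 = 280; center_y_4 = 110; radius_4 = 25; center_x_5 = 210; center_y_5 = 175; radius_5 = 60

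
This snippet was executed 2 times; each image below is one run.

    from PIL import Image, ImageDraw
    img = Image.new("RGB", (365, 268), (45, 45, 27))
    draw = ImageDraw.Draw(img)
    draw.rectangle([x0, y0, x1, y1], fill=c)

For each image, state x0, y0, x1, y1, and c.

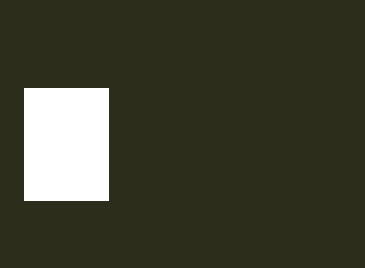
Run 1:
x0 = 24
y0 = 88
x1 = 108
y1 = 200
c = 'white'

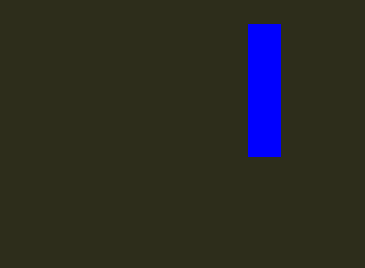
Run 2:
x0 = 248
y0 = 24
x1 = 280
y1 = 156
c = 'blue'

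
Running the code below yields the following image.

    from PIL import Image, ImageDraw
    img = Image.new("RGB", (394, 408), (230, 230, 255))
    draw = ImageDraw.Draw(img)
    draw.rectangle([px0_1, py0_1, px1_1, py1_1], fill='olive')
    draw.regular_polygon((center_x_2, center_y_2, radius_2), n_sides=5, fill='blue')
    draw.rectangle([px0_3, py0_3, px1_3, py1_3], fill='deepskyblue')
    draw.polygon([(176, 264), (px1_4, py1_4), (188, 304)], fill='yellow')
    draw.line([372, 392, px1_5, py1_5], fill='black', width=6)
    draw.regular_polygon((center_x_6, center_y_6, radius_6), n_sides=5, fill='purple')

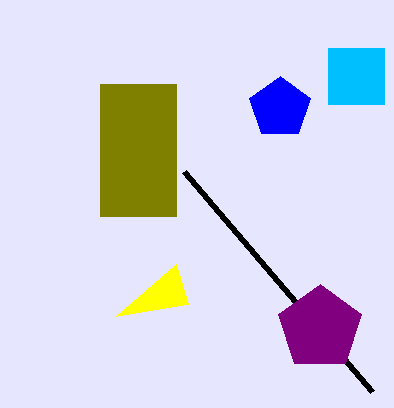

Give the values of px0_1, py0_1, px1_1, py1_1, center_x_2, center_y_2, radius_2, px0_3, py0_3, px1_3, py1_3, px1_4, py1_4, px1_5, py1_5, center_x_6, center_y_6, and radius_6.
px0_1 = 100
py0_1 = 84
px1_1 = 176
py1_1 = 216
center_x_2 = 280
center_y_2 = 108
radius_2 = 32
px0_3 = 328
py0_3 = 48
px1_3 = 384
py1_3 = 104
px1_4 = 116
py1_4 = 316
px1_5 = 184
py1_5 = 172
center_x_6 = 320
center_y_6 = 328
radius_6 = 44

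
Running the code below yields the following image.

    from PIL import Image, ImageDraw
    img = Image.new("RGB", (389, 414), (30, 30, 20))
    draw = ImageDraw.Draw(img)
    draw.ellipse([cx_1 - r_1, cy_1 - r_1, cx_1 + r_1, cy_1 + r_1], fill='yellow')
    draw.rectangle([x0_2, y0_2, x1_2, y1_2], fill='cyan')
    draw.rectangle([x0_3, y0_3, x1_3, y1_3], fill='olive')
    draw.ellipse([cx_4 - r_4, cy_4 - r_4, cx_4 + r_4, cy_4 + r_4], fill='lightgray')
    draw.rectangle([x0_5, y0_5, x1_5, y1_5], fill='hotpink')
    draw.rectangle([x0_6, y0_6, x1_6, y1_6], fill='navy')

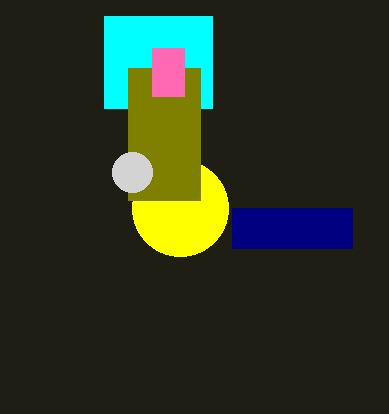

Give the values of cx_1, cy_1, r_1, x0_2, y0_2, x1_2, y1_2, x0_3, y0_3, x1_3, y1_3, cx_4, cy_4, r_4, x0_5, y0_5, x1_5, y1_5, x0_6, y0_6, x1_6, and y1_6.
cx_1 = 180
cy_1 = 208
r_1 = 48
x0_2 = 104
y0_2 = 16
x1_2 = 212
y1_2 = 108
x0_3 = 128
y0_3 = 68
x1_3 = 200
y1_3 = 200
cx_4 = 132
cy_4 = 172
r_4 = 20
x0_5 = 152
y0_5 = 48
x1_5 = 184
y1_5 = 96
x0_6 = 232
y0_6 = 208
x1_6 = 352
y1_6 = 248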